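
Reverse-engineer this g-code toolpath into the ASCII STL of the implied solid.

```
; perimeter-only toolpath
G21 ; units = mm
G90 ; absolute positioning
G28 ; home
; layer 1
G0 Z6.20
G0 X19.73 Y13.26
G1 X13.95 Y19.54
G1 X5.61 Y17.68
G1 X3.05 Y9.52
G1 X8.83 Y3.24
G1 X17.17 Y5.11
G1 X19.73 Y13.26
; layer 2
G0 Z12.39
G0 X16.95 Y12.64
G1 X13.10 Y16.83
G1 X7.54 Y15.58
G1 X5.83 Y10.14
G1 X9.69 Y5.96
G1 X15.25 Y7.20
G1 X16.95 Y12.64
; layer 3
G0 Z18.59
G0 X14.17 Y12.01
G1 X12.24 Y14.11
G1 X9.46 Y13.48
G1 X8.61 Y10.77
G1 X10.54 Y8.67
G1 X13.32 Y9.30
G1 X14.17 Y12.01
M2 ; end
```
solid part
  facet normal 0.0000 0.0000 -1.0000
    outer loop
      vertex 3.68 19.77 0.00
      vertex 14.80 22.26 0.00
      vertex 22.51 13.88 0.00
    endloop
  endfacet
  facet normal 0.0000 0.0000 -1.0000
    outer loop
      vertex 0.27 8.90 0.00
      vertex 3.68 19.77 0.00
      vertex 22.51 13.88 0.00
    endloop
  endfacet
  facet normal 0.0000 0.0000 -1.0000
    outer loop
      vertex 7.98 0.52 0.00
      vertex 0.27 8.90 0.00
      vertex 22.51 13.88 0.00
    endloop
  endfacet
  facet normal 0.0000 0.0000 -1.0000
    outer loop
      vertex 19.10 3.01 0.00
      vertex 7.98 0.52 0.00
      vertex 22.51 13.88 0.00
    endloop
  endfacet
  facet normal 0.6837 0.6291 0.3699
    outer loop
      vertex 22.51 13.88 0.00
      vertex 14.80 22.26 0.00
      vertex 11.39 11.39 24.79
    endloop
  endfacet
  facet normal -0.2030 0.9067 0.3697
    outer loop
      vertex 14.80 22.26 0.00
      vertex 3.68 19.77 0.00
      vertex 11.39 11.39 24.79
    endloop
  endfacet
  facet normal -0.8865 0.2781 0.3697
    outer loop
      vertex 3.68 19.77 0.00
      vertex 0.27 8.90 0.00
      vertex 11.39 11.39 24.79
    endloop
  endfacet
  facet normal -0.6837 -0.6291 0.3699
    outer loop
      vertex 0.27 8.90 0.00
      vertex 7.98 0.52 0.00
      vertex 11.39 11.39 24.79
    endloop
  endfacet
  facet normal 0.2030 -0.9067 0.3697
    outer loop
      vertex 7.98 0.52 0.00
      vertex 19.10 3.01 0.00
      vertex 11.39 11.39 24.79
    endloop
  endfacet
  facet normal 0.8865 -0.2781 0.3697
    outer loop
      vertex 19.10 3.01 0.00
      vertex 22.51 13.88 0.00
      vertex 11.39 11.39 24.79
    endloop
  endfacet
endsolid part

The G0 Z moves step by Δz≈6.20 mm. The G1 loops shrink linearly with z, so the solid tapers from its base footprint up to z≈24.8. Closing with a flat bottom cap and the tapered top and triangulating gives 10 facets — a regular 6-sided pyramid, base circumscribed radius ≈ 11.4 mm, apex at z ≈ 24.8 mm.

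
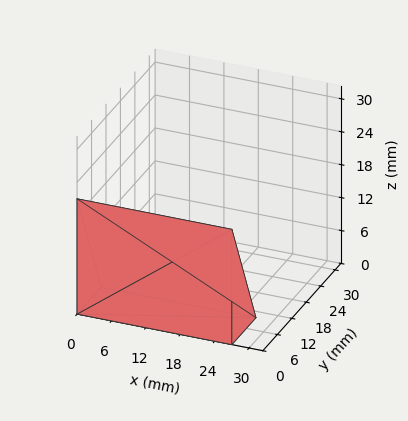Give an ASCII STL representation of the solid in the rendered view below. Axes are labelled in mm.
Reading the render: the shape is a wedge (ramp): 27 × 10 mm base, rising to 21 mm along the y=0 edge and sloping linearly to z=0 at y=10 (dimensions read to the nearest mm from the axis ticks). For the STL, each face is triangulated and given an outward normal.

solid part
  facet normal 0.0000 0.0000 -1.0000
    outer loop
      vertex 27.00 10.00 0.00
      vertex 27.00 0.00 0.00
      vertex 0.00 0.00 0.00
    endloop
  endfacet
  facet normal 0.0000 0.0000 -1.0000
    outer loop
      vertex 0.00 10.00 0.00
      vertex 27.00 10.00 0.00
      vertex 0.00 0.00 0.00
    endloop
  endfacet
  facet normal 0.0000 -1.0000 0.0000
    outer loop
      vertex 0.00 0.00 0.00
      vertex 27.00 0.00 0.00
      vertex 27.00 0.00 21.00
    endloop
  endfacet
  facet normal 0.0000 -1.0000 0.0000
    outer loop
      vertex 0.00 0.00 0.00
      vertex 27.00 0.00 21.00
      vertex 0.00 0.00 21.00
    endloop
  endfacet
  facet normal 0.0000 0.9029 0.4299
    outer loop
      vertex 0.00 0.00 21.00
      vertex 27.00 0.00 21.00
      vertex 27.00 10.00 0.00
    endloop
  endfacet
  facet normal 0.0000 0.9029 0.4299
    outer loop
      vertex 0.00 0.00 21.00
      vertex 27.00 10.00 0.00
      vertex 0.00 10.00 0.00
    endloop
  endfacet
  facet normal -1.0000 0.0000 0.0000
    outer loop
      vertex 0.00 0.00 21.00
      vertex 0.00 10.00 0.00
      vertex 0.00 0.00 0.00
    endloop
  endfacet
  facet normal 1.0000 0.0000 0.0000
    outer loop
      vertex 27.00 0.00 0.00
      vertex 27.00 10.00 0.00
      vertex 27.00 0.00 21.00
    endloop
  endfacet
endsolid part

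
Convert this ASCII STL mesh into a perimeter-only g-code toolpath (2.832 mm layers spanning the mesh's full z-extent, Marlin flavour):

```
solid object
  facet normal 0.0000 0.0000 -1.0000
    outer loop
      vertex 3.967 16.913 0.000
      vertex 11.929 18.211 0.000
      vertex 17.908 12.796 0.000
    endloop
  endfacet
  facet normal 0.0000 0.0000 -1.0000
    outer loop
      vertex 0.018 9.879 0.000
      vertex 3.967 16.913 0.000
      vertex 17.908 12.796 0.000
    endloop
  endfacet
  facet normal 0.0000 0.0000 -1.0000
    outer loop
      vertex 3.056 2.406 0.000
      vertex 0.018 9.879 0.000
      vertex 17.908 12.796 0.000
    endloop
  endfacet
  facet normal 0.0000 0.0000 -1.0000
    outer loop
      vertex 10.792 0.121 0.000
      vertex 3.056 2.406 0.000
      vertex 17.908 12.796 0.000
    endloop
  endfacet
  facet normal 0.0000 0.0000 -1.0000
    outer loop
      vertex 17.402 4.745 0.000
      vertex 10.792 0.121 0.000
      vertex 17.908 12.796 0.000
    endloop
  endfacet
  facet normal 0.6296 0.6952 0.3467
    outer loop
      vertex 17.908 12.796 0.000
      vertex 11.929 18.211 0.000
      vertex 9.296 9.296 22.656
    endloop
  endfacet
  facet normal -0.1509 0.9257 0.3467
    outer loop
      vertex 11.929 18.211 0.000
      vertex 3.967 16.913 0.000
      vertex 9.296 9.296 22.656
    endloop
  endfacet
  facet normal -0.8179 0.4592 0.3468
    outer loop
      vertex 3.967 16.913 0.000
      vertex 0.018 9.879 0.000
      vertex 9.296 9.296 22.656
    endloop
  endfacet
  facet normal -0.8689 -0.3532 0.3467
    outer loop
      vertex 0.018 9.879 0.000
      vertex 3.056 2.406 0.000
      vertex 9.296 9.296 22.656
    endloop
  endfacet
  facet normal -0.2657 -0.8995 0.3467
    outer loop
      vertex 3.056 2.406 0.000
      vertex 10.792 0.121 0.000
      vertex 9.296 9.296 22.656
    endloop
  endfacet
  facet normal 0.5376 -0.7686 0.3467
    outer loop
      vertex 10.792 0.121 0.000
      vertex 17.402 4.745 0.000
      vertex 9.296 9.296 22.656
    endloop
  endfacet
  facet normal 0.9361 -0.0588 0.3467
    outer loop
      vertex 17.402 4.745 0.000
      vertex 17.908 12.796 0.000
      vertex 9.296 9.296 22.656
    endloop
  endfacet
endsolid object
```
; perimeter-only toolpath
G21 ; units = mm
G90 ; absolute positioning
G28 ; home
; layer 1
G0 Z2.832
G0 X16.832 Y12.358
G1 X11.600 Y17.097
G1 X4.633 Y15.961
G1 X1.178 Y9.806
G1 X3.836 Y3.267
G1 X10.605 Y1.268
G1 X16.389 Y5.314
G1 X16.832 Y12.358
; layer 2
G0 Z5.664
G0 X15.755 Y11.921
G1 X11.271 Y15.982
G1 X5.299 Y15.009
G1 X2.337 Y9.733
G1 X4.616 Y4.128
G1 X10.418 Y2.415
G1 X15.376 Y5.883
G1 X15.755 Y11.921
; layer 3
G0 Z8.496
G0 X14.678 Y11.483
G1 X10.942 Y14.868
G1 X5.965 Y14.057
G1 X3.497 Y9.660
G1 X5.396 Y4.990
G1 X10.231 Y3.562
G1 X14.362 Y6.452
G1 X14.678 Y11.483
; layer 4
G0 Z11.328
G0 X13.602 Y11.046
G1 X10.613 Y13.753
G1 X6.631 Y13.104
G1 X4.657 Y9.587
G1 X6.176 Y5.851
G1 X10.044 Y4.708
G1 X13.349 Y7.021
G1 X13.602 Y11.046
; layer 5
G0 Z14.160
G0 X12.526 Y10.608
G1 X10.283 Y12.639
G1 X7.298 Y12.152
G1 X5.817 Y9.515
G1 X6.956 Y6.712
G1 X9.857 Y5.855
G1 X12.336 Y7.589
G1 X12.526 Y10.608
; layer 6
G0 Z16.992
G0 X11.449 Y10.171
G1 X9.954 Y11.525
G1 X7.964 Y11.200
G1 X6.976 Y9.442
G1 X7.736 Y7.573
G1 X9.670 Y7.002
G1 X11.323 Y8.158
G1 X11.449 Y10.171
; layer 7
G0 Z19.824
G0 X10.373 Y9.733
G1 X9.625 Y10.410
G1 X8.630 Y10.248
G1 X8.136 Y9.369
G1 X8.516 Y8.435
G1 X9.483 Y8.149
G1 X10.309 Y8.727
G1 X10.373 Y9.733
M2 ; end

The solid is a regular 7-sided pyramid, base circumscribed radius ≈ 9.3 mm, apex at z ≈ 22.7 mm. Slicing at Δz = 2.832 mm — 8 equal slices spanning the solid's height, so layer i sits at z = i·h/8 — gives 7 non-empty perimeters. Each is a 7-segment closed polygon; G0 lifts to the layer z and rapids to the start vertex, then G1 traces the edges. The cross-section shrinks linearly with z (the slice at the apex is degenerate and omitted).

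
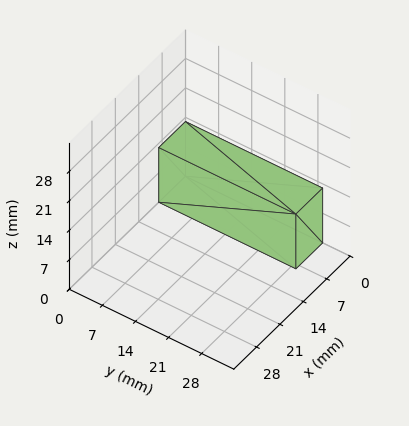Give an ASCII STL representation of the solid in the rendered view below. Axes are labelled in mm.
Reading the render: the shape is a rectangular box, roughly 8 × 29 mm footprint and 13 mm tall (dimensions read to the nearest mm from the axis ticks). For the STL, each face is triangulated and given an outward normal.

solid part
  facet normal 0.0000 0.0000 -1.0000
    outer loop
      vertex 8.00 29.00 0.00
      vertex 8.00 0.00 0.00
      vertex 0.00 0.00 0.00
    endloop
  endfacet
  facet normal 0.0000 0.0000 -1.0000
    outer loop
      vertex 0.00 29.00 0.00
      vertex 8.00 29.00 0.00
      vertex 0.00 0.00 0.00
    endloop
  endfacet
  facet normal 0.0000 0.0000 1.0000
    outer loop
      vertex 0.00 0.00 13.00
      vertex 8.00 0.00 13.00
      vertex 8.00 29.00 13.00
    endloop
  endfacet
  facet normal 0.0000 0.0000 1.0000
    outer loop
      vertex 0.00 0.00 13.00
      vertex 8.00 29.00 13.00
      vertex 0.00 29.00 13.00
    endloop
  endfacet
  facet normal 0.0000 -1.0000 0.0000
    outer loop
      vertex 0.00 0.00 0.00
      vertex 8.00 0.00 0.00
      vertex 8.00 0.00 13.00
    endloop
  endfacet
  facet normal 0.0000 -1.0000 0.0000
    outer loop
      vertex 0.00 0.00 0.00
      vertex 8.00 0.00 13.00
      vertex 0.00 0.00 13.00
    endloop
  endfacet
  facet normal 0.0000 1.0000 0.0000
    outer loop
      vertex 8.00 29.00 13.00
      vertex 8.00 29.00 0.00
      vertex 0.00 29.00 0.00
    endloop
  endfacet
  facet normal 0.0000 1.0000 0.0000
    outer loop
      vertex 0.00 29.00 13.00
      vertex 8.00 29.00 13.00
      vertex 0.00 29.00 0.00
    endloop
  endfacet
  facet normal -1.0000 0.0000 0.0000
    outer loop
      vertex 0.00 29.00 13.00
      vertex 0.00 29.00 0.00
      vertex 0.00 0.00 0.00
    endloop
  endfacet
  facet normal -1.0000 0.0000 0.0000
    outer loop
      vertex 0.00 0.00 13.00
      vertex 0.00 29.00 13.00
      vertex 0.00 0.00 0.00
    endloop
  endfacet
  facet normal 1.0000 0.0000 0.0000
    outer loop
      vertex 8.00 0.00 0.00
      vertex 8.00 29.00 0.00
      vertex 8.00 29.00 13.00
    endloop
  endfacet
  facet normal 1.0000 0.0000 0.0000
    outer loop
      vertex 8.00 0.00 0.00
      vertex 8.00 29.00 13.00
      vertex 8.00 0.00 13.00
    endloop
  endfacet
endsolid part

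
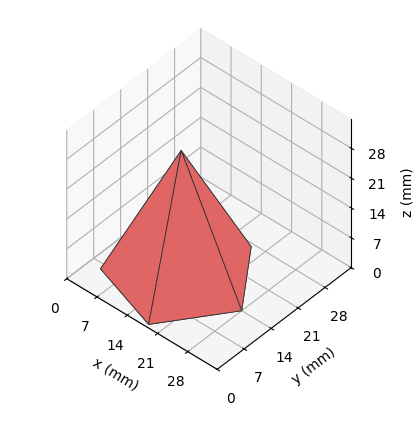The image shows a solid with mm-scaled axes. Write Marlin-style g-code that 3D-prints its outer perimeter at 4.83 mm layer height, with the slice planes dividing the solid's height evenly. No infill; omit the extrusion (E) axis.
Reading the render: the shape is a regular 5-sided pyramid, base circumscribed radius ≈ 14 mm, apex at z ≈ 29 mm (dimensions read to the nearest mm from the axis ticks). For the g-code, the solid's height is divided into equal slices at the stated Δz and each level perimeter traced with G1 moves after a G0 lift.

; perimeter-only toolpath
G21 ; units = mm
G90 ; absolute positioning
G28 ; home
; layer 1
G0 Z4.83
G0 X25.67 Y14.00
G1 X17.61 Y25.09
G1 X4.56 Y20.86
G1 X4.56 Y7.14
G1 X17.61 Y2.91
G1 X25.67 Y14.00
; layer 2
G0 Z9.67
G0 X23.33 Y14.00
G1 X16.89 Y22.87
G1 X6.45 Y19.49
G1 X6.45 Y8.51
G1 X16.89 Y5.13
G1 X23.33 Y14.00
; layer 3
G0 Z14.50
G0 X21.00 Y14.00
G1 X16.16 Y20.66
G1 X8.34 Y18.12
G1 X8.34 Y9.88
G1 X16.16 Y7.34
G1 X21.00 Y14.00
; layer 4
G0 Z19.33
G0 X18.67 Y14.00
G1 X15.44 Y18.44
G1 X10.22 Y16.74
G1 X10.22 Y11.26
G1 X15.44 Y9.56
G1 X18.67 Y14.00
; layer 5
G0 Z24.17
G0 X16.33 Y14.00
G1 X14.72 Y16.22
G1 X12.11 Y15.37
G1 X12.11 Y12.63
G1 X14.72 Y11.78
G1 X16.33 Y14.00
M2 ; end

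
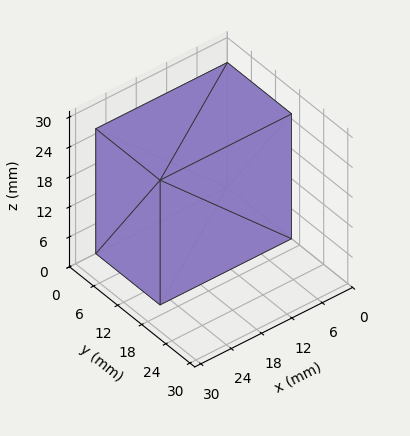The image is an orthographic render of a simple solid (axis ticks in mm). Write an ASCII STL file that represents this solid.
Reading the render: the shape is a rectangular box, roughly 26 × 16 mm footprint and 25 mm tall (dimensions read to the nearest mm from the axis ticks). For the STL, each face is triangulated and given an outward normal.

solid part
  facet normal 0.0000 0.0000 -1.0000
    outer loop
      vertex 26.000 16.000 0.000
      vertex 26.000 0.000 0.000
      vertex 0.000 0.000 0.000
    endloop
  endfacet
  facet normal 0.0000 0.0000 -1.0000
    outer loop
      vertex 0.000 16.000 0.000
      vertex 26.000 16.000 0.000
      vertex 0.000 0.000 0.000
    endloop
  endfacet
  facet normal 0.0000 0.0000 1.0000
    outer loop
      vertex 0.000 0.000 25.000
      vertex 26.000 0.000 25.000
      vertex 26.000 16.000 25.000
    endloop
  endfacet
  facet normal 0.0000 0.0000 1.0000
    outer loop
      vertex 0.000 0.000 25.000
      vertex 26.000 16.000 25.000
      vertex 0.000 16.000 25.000
    endloop
  endfacet
  facet normal 0.0000 -1.0000 0.0000
    outer loop
      vertex 0.000 0.000 0.000
      vertex 26.000 0.000 0.000
      vertex 26.000 0.000 25.000
    endloop
  endfacet
  facet normal 0.0000 -1.0000 0.0000
    outer loop
      vertex 0.000 0.000 0.000
      vertex 26.000 0.000 25.000
      vertex 0.000 0.000 25.000
    endloop
  endfacet
  facet normal 0.0000 1.0000 0.0000
    outer loop
      vertex 26.000 16.000 25.000
      vertex 26.000 16.000 0.000
      vertex 0.000 16.000 0.000
    endloop
  endfacet
  facet normal 0.0000 1.0000 0.0000
    outer loop
      vertex 0.000 16.000 25.000
      vertex 26.000 16.000 25.000
      vertex 0.000 16.000 0.000
    endloop
  endfacet
  facet normal -1.0000 0.0000 0.0000
    outer loop
      vertex 0.000 16.000 25.000
      vertex 0.000 16.000 0.000
      vertex 0.000 0.000 0.000
    endloop
  endfacet
  facet normal -1.0000 0.0000 0.0000
    outer loop
      vertex 0.000 0.000 25.000
      vertex 0.000 16.000 25.000
      vertex 0.000 0.000 0.000
    endloop
  endfacet
  facet normal 1.0000 0.0000 0.0000
    outer loop
      vertex 26.000 0.000 0.000
      vertex 26.000 16.000 0.000
      vertex 26.000 16.000 25.000
    endloop
  endfacet
  facet normal 1.0000 0.0000 0.0000
    outer loop
      vertex 26.000 0.000 0.000
      vertex 26.000 16.000 25.000
      vertex 26.000 0.000 25.000
    endloop
  endfacet
endsolid part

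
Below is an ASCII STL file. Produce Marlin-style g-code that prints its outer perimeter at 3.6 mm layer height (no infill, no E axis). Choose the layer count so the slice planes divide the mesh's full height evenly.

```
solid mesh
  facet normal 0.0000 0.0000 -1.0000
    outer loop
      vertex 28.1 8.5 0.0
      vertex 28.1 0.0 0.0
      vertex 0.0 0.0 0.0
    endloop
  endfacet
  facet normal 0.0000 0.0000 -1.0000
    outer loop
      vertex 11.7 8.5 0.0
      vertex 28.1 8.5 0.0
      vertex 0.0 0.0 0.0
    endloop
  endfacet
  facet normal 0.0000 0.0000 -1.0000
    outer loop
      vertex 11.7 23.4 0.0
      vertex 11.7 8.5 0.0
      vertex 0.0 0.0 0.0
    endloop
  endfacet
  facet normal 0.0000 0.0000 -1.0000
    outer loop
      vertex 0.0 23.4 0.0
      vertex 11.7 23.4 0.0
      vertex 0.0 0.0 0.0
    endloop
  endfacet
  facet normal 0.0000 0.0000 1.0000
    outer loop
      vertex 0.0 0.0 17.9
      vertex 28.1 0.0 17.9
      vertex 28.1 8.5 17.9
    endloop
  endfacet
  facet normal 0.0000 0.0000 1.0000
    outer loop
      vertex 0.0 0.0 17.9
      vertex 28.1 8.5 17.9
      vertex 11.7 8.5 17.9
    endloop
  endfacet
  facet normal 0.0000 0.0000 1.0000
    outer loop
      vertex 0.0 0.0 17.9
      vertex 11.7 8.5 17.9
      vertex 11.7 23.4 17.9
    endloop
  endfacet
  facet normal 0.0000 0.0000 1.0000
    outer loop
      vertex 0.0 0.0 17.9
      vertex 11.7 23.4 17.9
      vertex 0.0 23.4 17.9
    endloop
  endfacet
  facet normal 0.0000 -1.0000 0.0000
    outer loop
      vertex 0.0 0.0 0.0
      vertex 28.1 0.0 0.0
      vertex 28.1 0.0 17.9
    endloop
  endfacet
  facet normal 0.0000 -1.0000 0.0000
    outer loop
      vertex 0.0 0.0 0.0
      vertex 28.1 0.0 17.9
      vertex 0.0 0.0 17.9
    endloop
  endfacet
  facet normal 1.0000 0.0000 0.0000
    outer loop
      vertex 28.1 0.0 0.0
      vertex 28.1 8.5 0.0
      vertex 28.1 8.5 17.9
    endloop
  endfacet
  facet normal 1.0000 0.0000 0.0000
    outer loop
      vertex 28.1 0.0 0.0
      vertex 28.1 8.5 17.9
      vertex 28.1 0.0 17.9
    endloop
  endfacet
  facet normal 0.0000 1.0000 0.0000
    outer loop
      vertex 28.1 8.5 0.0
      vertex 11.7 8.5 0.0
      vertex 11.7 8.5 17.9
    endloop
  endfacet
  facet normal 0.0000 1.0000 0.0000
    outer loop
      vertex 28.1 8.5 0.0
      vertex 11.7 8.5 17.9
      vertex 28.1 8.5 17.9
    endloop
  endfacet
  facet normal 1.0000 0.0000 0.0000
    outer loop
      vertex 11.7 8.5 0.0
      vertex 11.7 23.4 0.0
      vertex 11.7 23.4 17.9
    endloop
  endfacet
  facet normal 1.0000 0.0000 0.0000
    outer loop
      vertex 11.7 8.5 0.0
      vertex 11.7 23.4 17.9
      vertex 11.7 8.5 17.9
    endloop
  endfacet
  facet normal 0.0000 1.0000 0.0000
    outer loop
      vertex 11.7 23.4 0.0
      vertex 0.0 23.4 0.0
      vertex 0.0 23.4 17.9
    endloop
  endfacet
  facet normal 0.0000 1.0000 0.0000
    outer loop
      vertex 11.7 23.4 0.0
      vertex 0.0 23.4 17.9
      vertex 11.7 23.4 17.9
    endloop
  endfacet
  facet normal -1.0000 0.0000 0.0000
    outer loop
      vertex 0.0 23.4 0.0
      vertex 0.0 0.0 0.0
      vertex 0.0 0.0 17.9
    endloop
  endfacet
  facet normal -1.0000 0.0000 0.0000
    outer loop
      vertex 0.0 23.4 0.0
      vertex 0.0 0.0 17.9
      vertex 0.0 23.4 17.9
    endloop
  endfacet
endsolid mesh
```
; perimeter-only toolpath
G21 ; units = mm
G90 ; absolute positioning
G28 ; home
; layer 1
G0 Z3.6
G0 X0.0 Y0.0
G1 X28.1 Y0.0
G1 X28.1 Y8.5
G1 X11.7 Y8.5
G1 X11.7 Y23.4
G1 X0.0 Y23.4
G1 X0.0 Y0.0
; layer 2
G0 Z7.2
G0 X0.0 Y0.0
G1 X28.1 Y0.0
G1 X28.1 Y8.5
G1 X11.7 Y8.5
G1 X11.7 Y23.4
G1 X0.0 Y23.4
G1 X0.0 Y0.0
; layer 3
G0 Z10.7
G0 X0.0 Y0.0
G1 X28.1 Y0.0
G1 X28.1 Y8.5
G1 X11.7 Y8.5
G1 X11.7 Y23.4
G1 X0.0 Y23.4
G1 X0.0 Y0.0
; layer 4
G0 Z14.3
G0 X0.0 Y0.0
G1 X28.1 Y0.0
G1 X28.1 Y8.5
G1 X11.7 Y8.5
G1 X11.7 Y23.4
G1 X0.0 Y23.4
G1 X0.0 Y0.0
; layer 5
G0 Z17.9
G0 X0.0 Y0.0
G1 X28.1 Y0.0
G1 X28.1 Y8.5
G1 X11.7 Y8.5
G1 X11.7 Y23.4
G1 X0.0 Y23.4
G1 X0.0 Y0.0
M2 ; end

The solid is an L-shaped prism: outer 28.1 × 23.4 mm, arm thicknesses ≈ 8.5 mm (horizontal) and 11.7 mm (vertical), extruded 17.9 mm in z. Slicing at Δz = 3.6 mm — 5 equal slices spanning the solid's height, so layer i sits at z = i·h/5 — gives 5 non-empty perimeters. Each is a 6-segment closed polygon; G0 lifts to the layer z and rapids to the start vertex, then G1 traces the edges.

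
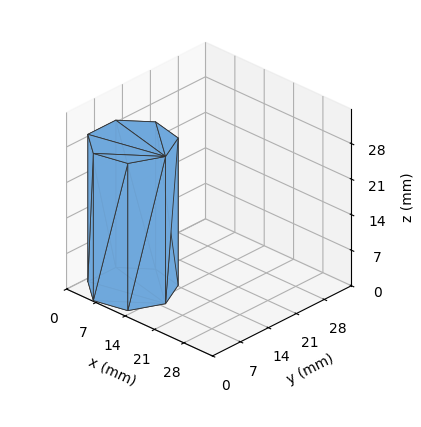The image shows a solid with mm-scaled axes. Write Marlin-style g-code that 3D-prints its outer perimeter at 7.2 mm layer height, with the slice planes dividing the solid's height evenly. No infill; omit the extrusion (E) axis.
Reading the render: the shape is a regular 7-sided prism (a cylinder approximated with 7 flat sides), circumscribed radius ≈ 8 mm, height ≈ 29 mm (dimensions read to the nearest mm from the axis ticks). For the g-code, the solid's height is divided into equal slices at the stated Δz and each level perimeter traced with G1 moves after a G0 lift.

; perimeter-only toolpath
G21 ; units = mm
G90 ; absolute positioning
G28 ; home
; layer 1
G0 Z7.2
G0 X16.0 Y8.0
G1 X13.0 Y14.3
G1 X6.2 Y15.8
G1 X0.8 Y11.5
G1 X0.8 Y4.5
G1 X6.2 Y0.2
G1 X13.0 Y1.7
G1 X16.0 Y8.0
; layer 2
G0 Z14.5
G0 X16.0 Y8.0
G1 X13.0 Y14.3
G1 X6.2 Y15.8
G1 X0.8 Y11.5
G1 X0.8 Y4.5
G1 X6.2 Y0.2
G1 X13.0 Y1.7
G1 X16.0 Y8.0
; layer 3
G0 Z21.8
G0 X16.0 Y8.0
G1 X13.0 Y14.3
G1 X6.2 Y15.8
G1 X0.8 Y11.5
G1 X0.8 Y4.5
G1 X6.2 Y0.2
G1 X13.0 Y1.7
G1 X16.0 Y8.0
; layer 4
G0 Z29.0
G0 X16.0 Y8.0
G1 X13.0 Y14.3
G1 X6.2 Y15.8
G1 X0.8 Y11.5
G1 X0.8 Y4.5
G1 X6.2 Y0.2
G1 X13.0 Y1.7
G1 X16.0 Y8.0
M2 ; end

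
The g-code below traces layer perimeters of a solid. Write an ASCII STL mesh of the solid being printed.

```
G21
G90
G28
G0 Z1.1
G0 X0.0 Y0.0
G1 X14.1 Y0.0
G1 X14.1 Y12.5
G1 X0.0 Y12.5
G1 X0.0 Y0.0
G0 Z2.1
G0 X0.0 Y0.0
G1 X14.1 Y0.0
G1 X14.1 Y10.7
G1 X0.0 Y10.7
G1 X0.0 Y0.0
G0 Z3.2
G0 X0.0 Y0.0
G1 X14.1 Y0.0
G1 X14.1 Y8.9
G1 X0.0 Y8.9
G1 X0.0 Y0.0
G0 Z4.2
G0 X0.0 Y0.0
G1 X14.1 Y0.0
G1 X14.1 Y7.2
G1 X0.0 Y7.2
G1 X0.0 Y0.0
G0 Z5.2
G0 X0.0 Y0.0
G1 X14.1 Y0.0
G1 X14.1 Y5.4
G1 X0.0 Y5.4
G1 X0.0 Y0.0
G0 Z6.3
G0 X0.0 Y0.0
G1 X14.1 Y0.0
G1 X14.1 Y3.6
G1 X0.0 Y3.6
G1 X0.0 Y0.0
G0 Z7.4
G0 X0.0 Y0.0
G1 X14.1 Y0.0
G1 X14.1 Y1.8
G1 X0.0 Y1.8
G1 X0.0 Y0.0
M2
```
solid part
  facet normal 0.0000 0.0000 -1.0000
    outer loop
      vertex 14.1 14.3 0.0
      vertex 14.1 0.0 0.0
      vertex 0.0 0.0 0.0
    endloop
  endfacet
  facet normal 0.0000 0.0000 -1.0000
    outer loop
      vertex 0.0 14.3 0.0
      vertex 14.1 14.3 0.0
      vertex 0.0 0.0 0.0
    endloop
  endfacet
  facet normal 0.0000 -1.0000 0.0000
    outer loop
      vertex 0.0 0.0 0.0
      vertex 14.1 0.0 0.0
      vertex 14.1 0.0 8.4
    endloop
  endfacet
  facet normal 0.0000 -1.0000 0.0000
    outer loop
      vertex 0.0 0.0 0.0
      vertex 14.1 0.0 8.4
      vertex 0.0 0.0 8.4
    endloop
  endfacet
  facet normal 0.0000 0.5065 0.8622
    outer loop
      vertex 0.0 0.0 8.4
      vertex 14.1 0.0 8.4
      vertex 14.1 14.3 0.0
    endloop
  endfacet
  facet normal 0.0000 0.5065 0.8622
    outer loop
      vertex 0.0 0.0 8.4
      vertex 14.1 14.3 0.0
      vertex 0.0 14.3 0.0
    endloop
  endfacet
  facet normal -1.0000 0.0000 0.0000
    outer loop
      vertex 0.0 0.0 8.4
      vertex 0.0 14.3 0.0
      vertex 0.0 0.0 0.0
    endloop
  endfacet
  facet normal 1.0000 0.0000 0.0000
    outer loop
      vertex 14.1 0.0 0.0
      vertex 14.1 14.3 0.0
      vertex 14.1 0.0 8.4
    endloop
  endfacet
endsolid part

The G0 Z moves step by Δz≈1.1 mm. The G1 loops shrink linearly with z, so the solid tapers from its base footprint up to z≈8.4. Closing with a flat bottom cap and the tapered top and triangulating gives 8 facets — a wedge (ramp): 14.1 × 14.3 mm base, rising to 8.4 mm along the y=0 edge and sloping linearly to z=0 at y=14.3.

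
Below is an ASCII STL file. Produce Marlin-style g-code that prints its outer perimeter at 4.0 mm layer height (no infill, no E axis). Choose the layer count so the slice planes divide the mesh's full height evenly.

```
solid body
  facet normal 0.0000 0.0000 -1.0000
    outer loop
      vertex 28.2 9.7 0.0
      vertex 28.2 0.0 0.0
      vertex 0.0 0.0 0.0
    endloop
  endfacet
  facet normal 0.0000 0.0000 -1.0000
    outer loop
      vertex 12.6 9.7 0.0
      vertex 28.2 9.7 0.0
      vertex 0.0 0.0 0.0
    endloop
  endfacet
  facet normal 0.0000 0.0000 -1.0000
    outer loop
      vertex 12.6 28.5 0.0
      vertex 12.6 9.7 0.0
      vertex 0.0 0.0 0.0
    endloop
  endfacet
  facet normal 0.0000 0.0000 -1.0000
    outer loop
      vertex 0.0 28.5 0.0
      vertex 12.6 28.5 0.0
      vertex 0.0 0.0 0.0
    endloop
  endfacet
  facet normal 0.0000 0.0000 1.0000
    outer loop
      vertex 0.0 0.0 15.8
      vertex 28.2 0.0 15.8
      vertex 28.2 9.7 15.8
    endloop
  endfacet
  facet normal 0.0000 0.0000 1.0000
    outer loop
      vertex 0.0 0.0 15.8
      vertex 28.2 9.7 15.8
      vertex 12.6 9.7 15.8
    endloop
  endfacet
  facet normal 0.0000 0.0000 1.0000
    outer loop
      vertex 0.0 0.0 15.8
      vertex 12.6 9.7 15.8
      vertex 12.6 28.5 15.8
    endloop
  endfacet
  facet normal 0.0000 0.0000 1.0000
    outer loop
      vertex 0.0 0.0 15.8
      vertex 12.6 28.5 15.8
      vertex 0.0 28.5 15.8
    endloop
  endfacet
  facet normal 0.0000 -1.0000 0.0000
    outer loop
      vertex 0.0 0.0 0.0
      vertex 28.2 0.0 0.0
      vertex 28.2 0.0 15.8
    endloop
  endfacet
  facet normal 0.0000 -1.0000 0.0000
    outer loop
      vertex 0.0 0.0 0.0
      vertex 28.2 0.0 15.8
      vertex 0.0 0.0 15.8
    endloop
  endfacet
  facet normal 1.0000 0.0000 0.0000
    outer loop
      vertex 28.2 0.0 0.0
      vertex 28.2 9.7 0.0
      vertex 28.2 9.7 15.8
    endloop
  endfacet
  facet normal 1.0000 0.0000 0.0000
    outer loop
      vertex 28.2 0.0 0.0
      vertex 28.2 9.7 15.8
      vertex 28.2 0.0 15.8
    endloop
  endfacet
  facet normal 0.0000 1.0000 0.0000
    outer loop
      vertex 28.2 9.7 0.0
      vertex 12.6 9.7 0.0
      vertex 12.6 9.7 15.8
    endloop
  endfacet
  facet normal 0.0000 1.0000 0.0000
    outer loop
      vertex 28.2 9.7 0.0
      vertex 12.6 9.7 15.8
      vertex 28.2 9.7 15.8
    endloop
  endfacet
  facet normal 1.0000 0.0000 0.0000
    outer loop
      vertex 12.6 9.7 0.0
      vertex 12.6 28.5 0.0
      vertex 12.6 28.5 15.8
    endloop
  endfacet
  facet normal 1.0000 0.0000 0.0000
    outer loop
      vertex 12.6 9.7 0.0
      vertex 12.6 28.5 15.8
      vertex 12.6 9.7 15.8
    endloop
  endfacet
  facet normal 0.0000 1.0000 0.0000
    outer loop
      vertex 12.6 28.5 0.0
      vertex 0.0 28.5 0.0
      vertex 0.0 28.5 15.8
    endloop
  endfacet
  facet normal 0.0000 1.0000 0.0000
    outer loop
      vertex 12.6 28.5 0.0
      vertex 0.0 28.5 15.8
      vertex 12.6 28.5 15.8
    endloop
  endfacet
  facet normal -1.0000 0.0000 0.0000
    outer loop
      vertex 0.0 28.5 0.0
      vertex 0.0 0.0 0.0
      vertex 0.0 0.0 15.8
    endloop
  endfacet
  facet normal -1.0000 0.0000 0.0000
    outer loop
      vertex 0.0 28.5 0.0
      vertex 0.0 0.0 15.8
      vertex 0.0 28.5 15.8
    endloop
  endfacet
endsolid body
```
; perimeter-only toolpath
G21 ; units = mm
G90 ; absolute positioning
G28 ; home
; layer 1
G0 Z4.0
G0 X0.0 Y0.0
G1 X28.2 Y0.0
G1 X28.2 Y9.7
G1 X12.6 Y9.7
G1 X12.6 Y28.5
G1 X0.0 Y28.5
G1 X0.0 Y0.0
; layer 2
G0 Z7.9
G0 X0.0 Y0.0
G1 X28.2 Y0.0
G1 X28.2 Y9.7
G1 X12.6 Y9.7
G1 X12.6 Y28.5
G1 X0.0 Y28.5
G1 X0.0 Y0.0
; layer 3
G0 Z11.9
G0 X0.0 Y0.0
G1 X28.2 Y0.0
G1 X28.2 Y9.7
G1 X12.6 Y9.7
G1 X12.6 Y28.5
G1 X0.0 Y28.5
G1 X0.0 Y0.0
; layer 4
G0 Z15.8
G0 X0.0 Y0.0
G1 X28.2 Y0.0
G1 X28.2 Y9.7
G1 X12.6 Y9.7
G1 X12.6 Y28.5
G1 X0.0 Y28.5
G1 X0.0 Y0.0
M2 ; end

The solid is an L-shaped prism: outer 28.2 × 28.5 mm, arm thicknesses ≈ 9.7 mm (horizontal) and 12.6 mm (vertical), extruded 15.8 mm in z. Slicing at Δz = 4.0 mm — 4 equal slices spanning the solid's height, so layer i sits at z = i·h/4 — gives 4 non-empty perimeters. Each is a 6-segment closed polygon; G0 lifts to the layer z and rapids to the start vertex, then G1 traces the edges.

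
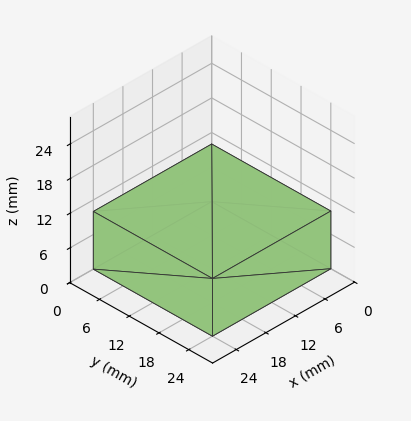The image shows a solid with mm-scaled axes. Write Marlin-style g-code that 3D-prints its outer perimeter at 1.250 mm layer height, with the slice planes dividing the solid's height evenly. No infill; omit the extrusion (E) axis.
Reading the render: the shape is a rectangular box, roughly 24 × 24 mm footprint and 10 mm tall (dimensions read to the nearest mm from the axis ticks). For the g-code, the solid's height is divided into equal slices at the stated Δz and each level perimeter traced with G1 moves after a G0 lift.

; perimeter-only toolpath
G21 ; units = mm
G90 ; absolute positioning
G28 ; home
; layer 1
G0 Z1.250
G0 X0.000 Y0.000
G1 X24.000 Y0.000
G1 X24.000 Y24.000
G1 X0.000 Y24.000
G1 X0.000 Y0.000
; layer 2
G0 Z2.500
G0 X0.000 Y0.000
G1 X24.000 Y0.000
G1 X24.000 Y24.000
G1 X0.000 Y24.000
G1 X0.000 Y0.000
; layer 3
G0 Z3.750
G0 X0.000 Y0.000
G1 X24.000 Y0.000
G1 X24.000 Y24.000
G1 X0.000 Y24.000
G1 X0.000 Y0.000
; layer 4
G0 Z5.000
G0 X0.000 Y0.000
G1 X24.000 Y0.000
G1 X24.000 Y24.000
G1 X0.000 Y24.000
G1 X0.000 Y0.000
; layer 5
G0 Z6.250
G0 X0.000 Y0.000
G1 X24.000 Y0.000
G1 X24.000 Y24.000
G1 X0.000 Y24.000
G1 X0.000 Y0.000
; layer 6
G0 Z7.500
G0 X0.000 Y0.000
G1 X24.000 Y0.000
G1 X24.000 Y24.000
G1 X0.000 Y24.000
G1 X0.000 Y0.000
; layer 7
G0 Z8.750
G0 X0.000 Y0.000
G1 X24.000 Y0.000
G1 X24.000 Y24.000
G1 X0.000 Y24.000
G1 X0.000 Y0.000
; layer 8
G0 Z10.000
G0 X0.000 Y0.000
G1 X24.000 Y0.000
G1 X24.000 Y24.000
G1 X0.000 Y24.000
G1 X0.000 Y0.000
M2 ; end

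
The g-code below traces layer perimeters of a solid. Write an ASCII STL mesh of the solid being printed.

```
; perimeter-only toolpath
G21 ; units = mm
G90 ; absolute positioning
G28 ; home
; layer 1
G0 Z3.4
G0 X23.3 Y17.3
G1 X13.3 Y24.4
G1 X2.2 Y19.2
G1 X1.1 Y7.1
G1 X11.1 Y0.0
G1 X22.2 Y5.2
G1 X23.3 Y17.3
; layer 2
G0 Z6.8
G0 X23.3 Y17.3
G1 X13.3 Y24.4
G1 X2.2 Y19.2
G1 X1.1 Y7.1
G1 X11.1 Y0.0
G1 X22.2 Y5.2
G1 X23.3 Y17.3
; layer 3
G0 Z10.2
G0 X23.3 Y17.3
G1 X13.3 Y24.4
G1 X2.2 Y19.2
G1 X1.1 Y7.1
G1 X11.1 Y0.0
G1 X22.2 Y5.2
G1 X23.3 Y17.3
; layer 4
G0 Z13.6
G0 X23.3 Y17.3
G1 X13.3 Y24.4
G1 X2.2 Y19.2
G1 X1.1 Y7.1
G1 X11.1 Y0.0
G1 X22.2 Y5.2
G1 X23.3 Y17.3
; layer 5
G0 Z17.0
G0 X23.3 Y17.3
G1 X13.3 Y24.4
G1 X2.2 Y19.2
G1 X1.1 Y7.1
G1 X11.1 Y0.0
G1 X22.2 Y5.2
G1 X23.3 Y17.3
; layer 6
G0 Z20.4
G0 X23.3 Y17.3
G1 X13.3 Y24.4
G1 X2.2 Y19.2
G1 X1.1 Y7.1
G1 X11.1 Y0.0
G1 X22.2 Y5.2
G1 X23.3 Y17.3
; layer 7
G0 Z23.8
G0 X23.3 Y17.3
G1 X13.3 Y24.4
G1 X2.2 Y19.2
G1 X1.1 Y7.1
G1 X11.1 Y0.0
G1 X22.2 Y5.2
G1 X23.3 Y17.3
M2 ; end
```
solid part
  facet normal 0.0000 0.0000 -1.0000
    outer loop
      vertex 2.2 19.2 0.0
      vertex 13.3 24.4 0.0
      vertex 23.3 17.3 0.0
    endloop
  endfacet
  facet normal 0.0000 0.0000 -1.0000
    outer loop
      vertex 1.1 7.1 0.0
      vertex 2.2 19.2 0.0
      vertex 23.3 17.3 0.0
    endloop
  endfacet
  facet normal 0.0000 0.0000 -1.0000
    outer loop
      vertex 11.1 0.0 0.0
      vertex 1.1 7.1 0.0
      vertex 23.3 17.3 0.0
    endloop
  endfacet
  facet normal 0.0000 0.0000 -1.0000
    outer loop
      vertex 22.2 5.2 0.0
      vertex 11.1 0.0 0.0
      vertex 23.3 17.3 0.0
    endloop
  endfacet
  facet normal 0.0000 0.0000 1.0000
    outer loop
      vertex 23.3 17.3 23.8
      vertex 13.3 24.4 23.8
      vertex 2.2 19.2 23.8
    endloop
  endfacet
  facet normal 0.0000 0.0000 1.0000
    outer loop
      vertex 23.3 17.3 23.8
      vertex 2.2 19.2 23.8
      vertex 1.1 7.1 23.8
    endloop
  endfacet
  facet normal 0.0000 0.0000 1.0000
    outer loop
      vertex 23.3 17.3 23.8
      vertex 1.1 7.1 23.8
      vertex 11.1 0.0 23.8
    endloop
  endfacet
  facet normal 0.0000 0.0000 1.0000
    outer loop
      vertex 23.3 17.3 23.8
      vertex 11.1 0.0 23.8
      vertex 22.2 5.2 23.8
    endloop
  endfacet
  facet normal 0.5789 0.8154 0.0000
    outer loop
      vertex 23.3 17.3 0.0
      vertex 13.3 24.4 0.0
      vertex 13.3 24.4 23.8
    endloop
  endfacet
  facet normal 0.5789 0.8154 0.0000
    outer loop
      vertex 23.3 17.3 0.0
      vertex 13.3 24.4 23.8
      vertex 23.3 17.3 23.8
    endloop
  endfacet
  facet normal -0.4242 0.9056 0.0000
    outer loop
      vertex 13.3 24.4 0.0
      vertex 2.2 19.2 0.0
      vertex 2.2 19.2 23.8
    endloop
  endfacet
  facet normal -0.4242 0.9056 0.0000
    outer loop
      vertex 13.3 24.4 0.0
      vertex 2.2 19.2 23.8
      vertex 13.3 24.4 23.8
    endloop
  endfacet
  facet normal -0.9959 0.0905 0.0000
    outer loop
      vertex 2.2 19.2 0.0
      vertex 1.1 7.1 0.0
      vertex 1.1 7.1 23.8
    endloop
  endfacet
  facet normal -0.9959 0.0905 0.0000
    outer loop
      vertex 2.2 19.2 0.0
      vertex 1.1 7.1 23.8
      vertex 2.2 19.2 23.8
    endloop
  endfacet
  facet normal -0.5789 -0.8154 0.0000
    outer loop
      vertex 1.1 7.1 0.0
      vertex 11.1 0.0 0.0
      vertex 11.1 0.0 23.8
    endloop
  endfacet
  facet normal -0.5789 -0.8154 0.0000
    outer loop
      vertex 1.1 7.1 0.0
      vertex 11.1 0.0 23.8
      vertex 1.1 7.1 23.8
    endloop
  endfacet
  facet normal 0.4242 -0.9056 0.0000
    outer loop
      vertex 11.1 0.0 0.0
      vertex 22.2 5.2 0.0
      vertex 22.2 5.2 23.8
    endloop
  endfacet
  facet normal 0.4242 -0.9056 0.0000
    outer loop
      vertex 11.1 0.0 0.0
      vertex 22.2 5.2 23.8
      vertex 11.1 0.0 23.8
    endloop
  endfacet
  facet normal 0.9959 -0.0905 0.0000
    outer loop
      vertex 22.2 5.2 0.0
      vertex 23.3 17.3 0.0
      vertex 23.3 17.3 23.8
    endloop
  endfacet
  facet normal 0.9959 -0.0905 0.0000
    outer loop
      vertex 22.2 5.2 0.0
      vertex 23.3 17.3 23.8
      vertex 22.2 5.2 23.8
    endloop
  endfacet
endsolid part

The G0 Z moves step by Δz≈3.4 mm. Every layer's G1 loop is the same polygon, so the solid is a straight extrusion of it from z=0 to z≈23.8. Closing with flat bottom and top caps and triangulating gives 20 facets — a regular 6-sided prism (a cylinder approximated with 6 flat sides), circumscribed radius ≈ 12.2 mm, height ≈ 23.8 mm.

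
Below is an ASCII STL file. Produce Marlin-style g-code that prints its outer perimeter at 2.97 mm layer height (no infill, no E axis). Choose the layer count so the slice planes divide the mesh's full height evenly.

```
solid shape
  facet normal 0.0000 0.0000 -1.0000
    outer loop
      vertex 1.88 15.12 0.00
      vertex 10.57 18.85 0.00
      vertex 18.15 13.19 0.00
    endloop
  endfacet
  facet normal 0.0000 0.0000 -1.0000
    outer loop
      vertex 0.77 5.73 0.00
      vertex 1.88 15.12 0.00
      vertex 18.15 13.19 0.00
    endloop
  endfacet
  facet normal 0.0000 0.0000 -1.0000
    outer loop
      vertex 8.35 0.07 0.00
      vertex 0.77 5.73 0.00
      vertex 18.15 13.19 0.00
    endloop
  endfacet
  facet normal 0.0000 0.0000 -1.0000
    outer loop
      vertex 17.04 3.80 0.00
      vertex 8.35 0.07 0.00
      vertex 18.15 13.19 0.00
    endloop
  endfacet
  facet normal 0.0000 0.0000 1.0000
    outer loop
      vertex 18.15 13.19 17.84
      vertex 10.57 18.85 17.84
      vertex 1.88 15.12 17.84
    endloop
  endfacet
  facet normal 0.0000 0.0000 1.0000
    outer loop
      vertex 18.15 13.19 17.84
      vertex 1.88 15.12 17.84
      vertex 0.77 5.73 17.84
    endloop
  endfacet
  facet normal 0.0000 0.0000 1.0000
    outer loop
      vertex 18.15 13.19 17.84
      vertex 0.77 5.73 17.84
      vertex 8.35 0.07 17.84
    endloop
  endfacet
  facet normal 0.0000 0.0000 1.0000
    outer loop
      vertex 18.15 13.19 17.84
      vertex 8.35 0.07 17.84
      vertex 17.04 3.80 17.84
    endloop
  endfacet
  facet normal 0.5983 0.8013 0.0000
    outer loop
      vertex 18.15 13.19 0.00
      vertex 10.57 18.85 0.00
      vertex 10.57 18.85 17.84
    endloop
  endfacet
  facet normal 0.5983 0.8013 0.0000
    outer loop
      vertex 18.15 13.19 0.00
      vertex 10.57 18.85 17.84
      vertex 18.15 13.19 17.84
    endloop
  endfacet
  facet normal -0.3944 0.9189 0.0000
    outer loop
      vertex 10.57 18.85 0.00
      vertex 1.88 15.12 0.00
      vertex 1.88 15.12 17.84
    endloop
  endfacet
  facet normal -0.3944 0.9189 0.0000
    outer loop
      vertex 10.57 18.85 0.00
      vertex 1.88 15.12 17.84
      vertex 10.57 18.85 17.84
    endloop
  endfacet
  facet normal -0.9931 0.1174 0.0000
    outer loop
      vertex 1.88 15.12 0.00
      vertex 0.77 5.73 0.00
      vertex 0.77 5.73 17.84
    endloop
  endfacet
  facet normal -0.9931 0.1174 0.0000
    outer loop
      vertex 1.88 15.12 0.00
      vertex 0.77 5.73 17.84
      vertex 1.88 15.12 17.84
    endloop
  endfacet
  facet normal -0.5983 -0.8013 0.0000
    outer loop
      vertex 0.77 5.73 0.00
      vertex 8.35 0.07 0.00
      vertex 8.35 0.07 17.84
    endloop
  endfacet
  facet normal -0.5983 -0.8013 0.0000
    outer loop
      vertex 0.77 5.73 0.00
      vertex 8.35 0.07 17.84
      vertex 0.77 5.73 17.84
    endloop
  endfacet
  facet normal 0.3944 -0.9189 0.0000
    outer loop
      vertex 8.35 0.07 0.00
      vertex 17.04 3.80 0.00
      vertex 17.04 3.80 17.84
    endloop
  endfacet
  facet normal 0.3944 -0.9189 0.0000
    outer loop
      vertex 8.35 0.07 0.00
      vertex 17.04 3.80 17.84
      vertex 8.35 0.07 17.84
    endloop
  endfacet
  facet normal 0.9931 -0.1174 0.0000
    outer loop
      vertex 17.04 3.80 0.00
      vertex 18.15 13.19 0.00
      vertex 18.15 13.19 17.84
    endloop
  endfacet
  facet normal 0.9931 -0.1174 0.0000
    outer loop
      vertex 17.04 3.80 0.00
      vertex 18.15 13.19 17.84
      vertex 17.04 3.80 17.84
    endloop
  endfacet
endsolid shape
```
; perimeter-only toolpath
G21 ; units = mm
G90 ; absolute positioning
G28 ; home
; layer 1
G0 Z2.97
G0 X18.15 Y13.19
G1 X10.57 Y18.85
G1 X1.88 Y15.12
G1 X0.77 Y5.73
G1 X8.35 Y0.07
G1 X17.04 Y3.80
G1 X18.15 Y13.19
; layer 2
G0 Z5.95
G0 X18.15 Y13.19
G1 X10.57 Y18.85
G1 X1.88 Y15.12
G1 X0.77 Y5.73
G1 X8.35 Y0.07
G1 X17.04 Y3.80
G1 X18.15 Y13.19
; layer 3
G0 Z8.92
G0 X18.15 Y13.19
G1 X10.57 Y18.85
G1 X1.88 Y15.12
G1 X0.77 Y5.73
G1 X8.35 Y0.07
G1 X17.04 Y3.80
G1 X18.15 Y13.19
; layer 4
G0 Z11.89
G0 X18.15 Y13.19
G1 X10.57 Y18.85
G1 X1.88 Y15.12
G1 X0.77 Y5.73
G1 X8.35 Y0.07
G1 X17.04 Y3.80
G1 X18.15 Y13.19
; layer 5
G0 Z14.87
G0 X18.15 Y13.19
G1 X10.57 Y18.85
G1 X1.88 Y15.12
G1 X0.77 Y5.73
G1 X8.35 Y0.07
G1 X17.04 Y3.80
G1 X18.15 Y13.19
; layer 6
G0 Z17.84
G0 X18.15 Y13.19
G1 X10.57 Y18.85
G1 X1.88 Y15.12
G1 X0.77 Y5.73
G1 X8.35 Y0.07
G1 X17.04 Y3.80
G1 X18.15 Y13.19
M2 ; end

The solid is a regular 6-sided prism (a cylinder approximated with 6 flat sides), circumscribed radius ≈ 9.46 mm, height ≈ 17.8 mm. Slicing at Δz = 2.97 mm — 6 equal slices spanning the solid's height, so layer i sits at z = i·h/6 — gives 6 non-empty perimeters. Each is a 6-segment closed polygon; G0 lifts to the layer z and rapids to the start vertex, then G1 traces the edges.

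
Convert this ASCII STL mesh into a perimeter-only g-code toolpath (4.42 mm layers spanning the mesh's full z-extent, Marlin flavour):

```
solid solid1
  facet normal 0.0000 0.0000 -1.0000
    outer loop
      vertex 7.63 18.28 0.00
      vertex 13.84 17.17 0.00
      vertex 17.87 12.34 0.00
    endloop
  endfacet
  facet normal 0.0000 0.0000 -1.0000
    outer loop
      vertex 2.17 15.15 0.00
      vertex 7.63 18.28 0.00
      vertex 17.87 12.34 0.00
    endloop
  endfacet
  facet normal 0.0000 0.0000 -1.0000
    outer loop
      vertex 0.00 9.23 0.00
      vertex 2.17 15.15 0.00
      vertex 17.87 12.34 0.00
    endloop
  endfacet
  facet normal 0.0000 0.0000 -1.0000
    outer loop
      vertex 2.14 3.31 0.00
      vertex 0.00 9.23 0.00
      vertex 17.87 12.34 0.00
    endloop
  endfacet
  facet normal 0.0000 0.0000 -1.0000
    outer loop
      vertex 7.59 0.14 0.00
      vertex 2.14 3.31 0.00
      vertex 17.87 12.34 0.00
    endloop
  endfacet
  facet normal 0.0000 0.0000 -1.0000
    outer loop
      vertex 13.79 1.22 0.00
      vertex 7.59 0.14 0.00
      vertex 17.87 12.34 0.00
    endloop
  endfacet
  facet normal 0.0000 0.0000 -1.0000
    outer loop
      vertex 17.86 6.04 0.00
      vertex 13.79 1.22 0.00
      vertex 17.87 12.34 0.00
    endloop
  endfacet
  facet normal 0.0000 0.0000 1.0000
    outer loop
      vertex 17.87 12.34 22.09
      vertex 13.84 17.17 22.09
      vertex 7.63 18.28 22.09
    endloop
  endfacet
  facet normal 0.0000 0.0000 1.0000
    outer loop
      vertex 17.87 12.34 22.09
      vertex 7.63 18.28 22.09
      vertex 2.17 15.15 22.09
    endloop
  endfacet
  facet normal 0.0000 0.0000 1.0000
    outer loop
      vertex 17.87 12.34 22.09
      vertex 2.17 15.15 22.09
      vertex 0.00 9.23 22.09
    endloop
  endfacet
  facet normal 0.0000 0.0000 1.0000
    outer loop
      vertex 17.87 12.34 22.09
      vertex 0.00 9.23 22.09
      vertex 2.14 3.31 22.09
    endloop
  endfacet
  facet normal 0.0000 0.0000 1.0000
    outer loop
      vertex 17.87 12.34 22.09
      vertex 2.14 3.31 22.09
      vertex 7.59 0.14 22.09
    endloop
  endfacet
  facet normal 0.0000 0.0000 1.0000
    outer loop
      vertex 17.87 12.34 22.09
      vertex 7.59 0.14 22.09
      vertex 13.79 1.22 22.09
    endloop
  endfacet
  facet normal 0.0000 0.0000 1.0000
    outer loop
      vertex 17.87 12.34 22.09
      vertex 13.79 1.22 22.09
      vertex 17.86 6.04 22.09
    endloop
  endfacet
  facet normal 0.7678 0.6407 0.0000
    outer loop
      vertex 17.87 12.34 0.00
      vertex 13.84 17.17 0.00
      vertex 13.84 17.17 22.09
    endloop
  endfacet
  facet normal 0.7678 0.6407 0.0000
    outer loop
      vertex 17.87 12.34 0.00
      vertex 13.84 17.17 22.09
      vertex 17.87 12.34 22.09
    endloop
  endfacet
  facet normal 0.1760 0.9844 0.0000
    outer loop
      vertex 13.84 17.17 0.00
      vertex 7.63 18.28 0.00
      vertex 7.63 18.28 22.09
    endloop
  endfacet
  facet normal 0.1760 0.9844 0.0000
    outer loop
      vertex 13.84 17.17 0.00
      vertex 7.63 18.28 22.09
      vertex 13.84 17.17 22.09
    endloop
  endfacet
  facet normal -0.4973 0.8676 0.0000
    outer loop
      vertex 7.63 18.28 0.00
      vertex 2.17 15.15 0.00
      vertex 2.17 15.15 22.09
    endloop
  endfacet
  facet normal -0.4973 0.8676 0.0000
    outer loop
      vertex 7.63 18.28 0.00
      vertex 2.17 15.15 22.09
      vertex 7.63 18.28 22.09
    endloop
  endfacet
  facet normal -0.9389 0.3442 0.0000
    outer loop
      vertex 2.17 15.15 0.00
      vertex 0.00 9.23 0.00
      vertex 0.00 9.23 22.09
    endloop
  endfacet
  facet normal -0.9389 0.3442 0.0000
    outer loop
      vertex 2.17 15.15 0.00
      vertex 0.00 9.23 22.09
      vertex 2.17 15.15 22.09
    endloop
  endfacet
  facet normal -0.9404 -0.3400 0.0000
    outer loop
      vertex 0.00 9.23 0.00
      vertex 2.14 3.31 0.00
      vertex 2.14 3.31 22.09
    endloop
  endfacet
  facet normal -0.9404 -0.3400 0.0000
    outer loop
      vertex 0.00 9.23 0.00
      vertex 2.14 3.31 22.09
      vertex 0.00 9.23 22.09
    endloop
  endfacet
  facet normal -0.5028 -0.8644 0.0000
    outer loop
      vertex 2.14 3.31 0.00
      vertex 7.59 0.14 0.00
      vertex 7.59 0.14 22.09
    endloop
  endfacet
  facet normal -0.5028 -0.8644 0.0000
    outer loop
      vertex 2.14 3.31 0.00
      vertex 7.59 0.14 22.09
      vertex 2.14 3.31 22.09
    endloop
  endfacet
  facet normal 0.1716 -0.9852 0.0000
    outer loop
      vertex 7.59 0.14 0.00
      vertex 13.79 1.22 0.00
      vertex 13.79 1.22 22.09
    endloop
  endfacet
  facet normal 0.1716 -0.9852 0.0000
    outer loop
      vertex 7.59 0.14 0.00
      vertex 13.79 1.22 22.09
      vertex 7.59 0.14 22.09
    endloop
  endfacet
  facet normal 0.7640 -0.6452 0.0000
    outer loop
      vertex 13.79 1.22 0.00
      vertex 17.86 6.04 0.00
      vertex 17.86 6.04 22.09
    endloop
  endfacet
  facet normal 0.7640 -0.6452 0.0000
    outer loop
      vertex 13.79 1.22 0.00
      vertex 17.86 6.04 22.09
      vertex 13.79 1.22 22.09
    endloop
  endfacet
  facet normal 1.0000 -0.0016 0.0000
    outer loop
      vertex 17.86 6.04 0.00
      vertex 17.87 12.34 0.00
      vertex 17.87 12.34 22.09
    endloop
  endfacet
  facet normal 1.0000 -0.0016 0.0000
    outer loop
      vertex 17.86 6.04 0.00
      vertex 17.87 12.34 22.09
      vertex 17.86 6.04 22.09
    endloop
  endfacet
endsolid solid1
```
; perimeter-only toolpath
G21 ; units = mm
G90 ; absolute positioning
G28 ; home
; layer 1
G0 Z4.42
G0 X17.87 Y12.34
G1 X13.84 Y17.17
G1 X7.63 Y18.28
G1 X2.17 Y15.15
G1 X0.00 Y9.23
G1 X2.14 Y3.31
G1 X7.59 Y0.14
G1 X13.79 Y1.22
G1 X17.86 Y6.04
G1 X17.87 Y12.34
; layer 2
G0 Z8.84
G0 X17.87 Y12.34
G1 X13.84 Y17.17
G1 X7.63 Y18.28
G1 X2.17 Y15.15
G1 X0.00 Y9.23
G1 X2.14 Y3.31
G1 X7.59 Y0.14
G1 X13.79 Y1.22
G1 X17.86 Y6.04
G1 X17.87 Y12.34
; layer 3
G0 Z13.25
G0 X17.87 Y12.34
G1 X13.84 Y17.17
G1 X7.63 Y18.28
G1 X2.17 Y15.15
G1 X0.00 Y9.23
G1 X2.14 Y3.31
G1 X7.59 Y0.14
G1 X13.79 Y1.22
G1 X17.86 Y6.04
G1 X17.87 Y12.34
; layer 4
G0 Z17.67
G0 X17.87 Y12.34
G1 X13.84 Y17.17
G1 X7.63 Y18.28
G1 X2.17 Y15.15
G1 X0.00 Y9.23
G1 X2.14 Y3.31
G1 X7.59 Y0.14
G1 X13.79 Y1.22
G1 X17.86 Y6.04
G1 X17.87 Y12.34
; layer 5
G0 Z22.09
G0 X17.87 Y12.34
G1 X13.84 Y17.17
G1 X7.63 Y18.28
G1 X2.17 Y15.15
G1 X0.00 Y9.23
G1 X2.14 Y3.31
G1 X7.59 Y0.14
G1 X13.79 Y1.22
G1 X17.86 Y6.04
G1 X17.87 Y12.34
M2 ; end

The solid is a regular 9-sided prism (a cylinder approximated with 9 flat sides), circumscribed radius ≈ 9.21 mm, height ≈ 22.1 mm. Slicing at Δz = 4.42 mm — 5 equal slices spanning the solid's height, so layer i sits at z = i·h/5 — gives 5 non-empty perimeters. Each is a 9-segment closed polygon; G0 lifts to the layer z and rapids to the start vertex, then G1 traces the edges.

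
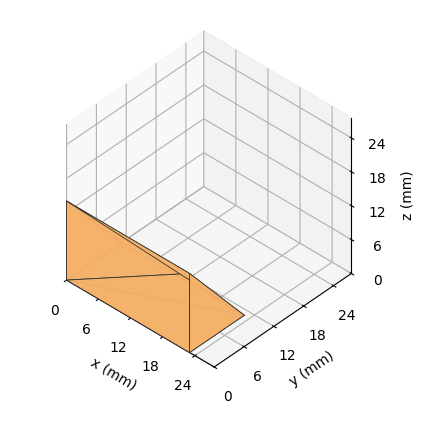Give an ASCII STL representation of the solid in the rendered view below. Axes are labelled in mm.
Reading the render: the shape is a wedge (ramp): 23 × 11 mm base, rising to 14 mm along the y=0 edge and sloping linearly to z=0 at y=11 (dimensions read to the nearest mm from the axis ticks). For the STL, each face is triangulated and given an outward normal.

solid part
  facet normal 0.0000 0.0000 -1.0000
    outer loop
      vertex 23.00 11.00 0.00
      vertex 23.00 0.00 0.00
      vertex 0.00 0.00 0.00
    endloop
  endfacet
  facet normal 0.0000 0.0000 -1.0000
    outer loop
      vertex 0.00 11.00 0.00
      vertex 23.00 11.00 0.00
      vertex 0.00 0.00 0.00
    endloop
  endfacet
  facet normal 0.0000 -1.0000 0.0000
    outer loop
      vertex 0.00 0.00 0.00
      vertex 23.00 0.00 0.00
      vertex 23.00 0.00 14.00
    endloop
  endfacet
  facet normal 0.0000 -1.0000 0.0000
    outer loop
      vertex 0.00 0.00 0.00
      vertex 23.00 0.00 14.00
      vertex 0.00 0.00 14.00
    endloop
  endfacet
  facet normal 0.0000 0.7863 0.6178
    outer loop
      vertex 0.00 0.00 14.00
      vertex 23.00 0.00 14.00
      vertex 23.00 11.00 0.00
    endloop
  endfacet
  facet normal 0.0000 0.7863 0.6178
    outer loop
      vertex 0.00 0.00 14.00
      vertex 23.00 11.00 0.00
      vertex 0.00 11.00 0.00
    endloop
  endfacet
  facet normal -1.0000 0.0000 0.0000
    outer loop
      vertex 0.00 0.00 14.00
      vertex 0.00 11.00 0.00
      vertex 0.00 0.00 0.00
    endloop
  endfacet
  facet normal 1.0000 0.0000 0.0000
    outer loop
      vertex 23.00 0.00 0.00
      vertex 23.00 11.00 0.00
      vertex 23.00 0.00 14.00
    endloop
  endfacet
endsolid part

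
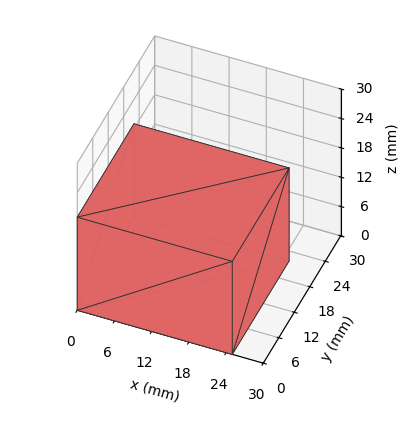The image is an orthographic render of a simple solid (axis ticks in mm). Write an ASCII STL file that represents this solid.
Reading the render: the shape is a rectangular box, roughly 25 × 22 mm footprint and 19 mm tall (dimensions read to the nearest mm from the axis ticks). For the STL, each face is triangulated and given an outward normal.

solid part
  facet normal 0.0000 0.0000 -1.0000
    outer loop
      vertex 25.000 22.000 0.000
      vertex 25.000 0.000 0.000
      vertex 0.000 0.000 0.000
    endloop
  endfacet
  facet normal 0.0000 0.0000 -1.0000
    outer loop
      vertex 0.000 22.000 0.000
      vertex 25.000 22.000 0.000
      vertex 0.000 0.000 0.000
    endloop
  endfacet
  facet normal 0.0000 0.0000 1.0000
    outer loop
      vertex 0.000 0.000 19.000
      vertex 25.000 0.000 19.000
      vertex 25.000 22.000 19.000
    endloop
  endfacet
  facet normal 0.0000 0.0000 1.0000
    outer loop
      vertex 0.000 0.000 19.000
      vertex 25.000 22.000 19.000
      vertex 0.000 22.000 19.000
    endloop
  endfacet
  facet normal 0.0000 -1.0000 0.0000
    outer loop
      vertex 0.000 0.000 0.000
      vertex 25.000 0.000 0.000
      vertex 25.000 0.000 19.000
    endloop
  endfacet
  facet normal 0.0000 -1.0000 0.0000
    outer loop
      vertex 0.000 0.000 0.000
      vertex 25.000 0.000 19.000
      vertex 0.000 0.000 19.000
    endloop
  endfacet
  facet normal 0.0000 1.0000 0.0000
    outer loop
      vertex 25.000 22.000 19.000
      vertex 25.000 22.000 0.000
      vertex 0.000 22.000 0.000
    endloop
  endfacet
  facet normal 0.0000 1.0000 0.0000
    outer loop
      vertex 0.000 22.000 19.000
      vertex 25.000 22.000 19.000
      vertex 0.000 22.000 0.000
    endloop
  endfacet
  facet normal -1.0000 0.0000 0.0000
    outer loop
      vertex 0.000 22.000 19.000
      vertex 0.000 22.000 0.000
      vertex 0.000 0.000 0.000
    endloop
  endfacet
  facet normal -1.0000 0.0000 0.0000
    outer loop
      vertex 0.000 0.000 19.000
      vertex 0.000 22.000 19.000
      vertex 0.000 0.000 0.000
    endloop
  endfacet
  facet normal 1.0000 0.0000 0.0000
    outer loop
      vertex 25.000 0.000 0.000
      vertex 25.000 22.000 0.000
      vertex 25.000 22.000 19.000
    endloop
  endfacet
  facet normal 1.0000 0.0000 0.0000
    outer loop
      vertex 25.000 0.000 0.000
      vertex 25.000 22.000 19.000
      vertex 25.000 0.000 19.000
    endloop
  endfacet
endsolid part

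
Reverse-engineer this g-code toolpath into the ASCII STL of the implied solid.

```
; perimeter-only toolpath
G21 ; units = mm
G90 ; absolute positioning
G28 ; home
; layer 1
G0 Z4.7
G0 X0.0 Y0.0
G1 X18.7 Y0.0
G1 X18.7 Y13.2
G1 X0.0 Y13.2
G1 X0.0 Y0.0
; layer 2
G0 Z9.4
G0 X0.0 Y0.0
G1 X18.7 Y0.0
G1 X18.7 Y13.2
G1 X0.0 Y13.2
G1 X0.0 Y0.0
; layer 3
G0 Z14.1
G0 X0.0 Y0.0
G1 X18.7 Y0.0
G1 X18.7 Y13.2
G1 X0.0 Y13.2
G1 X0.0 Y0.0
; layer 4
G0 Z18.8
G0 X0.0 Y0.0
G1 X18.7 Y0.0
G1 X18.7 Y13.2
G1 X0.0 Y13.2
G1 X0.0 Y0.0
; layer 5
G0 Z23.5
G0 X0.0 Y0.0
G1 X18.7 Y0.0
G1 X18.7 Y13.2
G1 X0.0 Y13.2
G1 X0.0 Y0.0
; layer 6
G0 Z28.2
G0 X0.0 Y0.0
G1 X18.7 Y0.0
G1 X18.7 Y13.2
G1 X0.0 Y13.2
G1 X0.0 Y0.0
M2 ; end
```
solid part
  facet normal 0.0000 0.0000 -1.0000
    outer loop
      vertex 18.7 13.2 0.0
      vertex 18.7 0.0 0.0
      vertex 0.0 0.0 0.0
    endloop
  endfacet
  facet normal 0.0000 0.0000 -1.0000
    outer loop
      vertex 0.0 13.2 0.0
      vertex 18.7 13.2 0.0
      vertex 0.0 0.0 0.0
    endloop
  endfacet
  facet normal 0.0000 0.0000 1.0000
    outer loop
      vertex 0.0 0.0 28.2
      vertex 18.7 0.0 28.2
      vertex 18.7 13.2 28.2
    endloop
  endfacet
  facet normal 0.0000 0.0000 1.0000
    outer loop
      vertex 0.0 0.0 28.2
      vertex 18.7 13.2 28.2
      vertex 0.0 13.2 28.2
    endloop
  endfacet
  facet normal 0.0000 -1.0000 0.0000
    outer loop
      vertex 0.0 0.0 0.0
      vertex 18.7 0.0 0.0
      vertex 18.7 0.0 28.2
    endloop
  endfacet
  facet normal 0.0000 -1.0000 0.0000
    outer loop
      vertex 0.0 0.0 0.0
      vertex 18.7 0.0 28.2
      vertex 0.0 0.0 28.2
    endloop
  endfacet
  facet normal 0.0000 1.0000 0.0000
    outer loop
      vertex 18.7 13.2 28.2
      vertex 18.7 13.2 0.0
      vertex 0.0 13.2 0.0
    endloop
  endfacet
  facet normal 0.0000 1.0000 0.0000
    outer loop
      vertex 0.0 13.2 28.2
      vertex 18.7 13.2 28.2
      vertex 0.0 13.2 0.0
    endloop
  endfacet
  facet normal -1.0000 0.0000 0.0000
    outer loop
      vertex 0.0 13.2 28.2
      vertex 0.0 13.2 0.0
      vertex 0.0 0.0 0.0
    endloop
  endfacet
  facet normal -1.0000 0.0000 0.0000
    outer loop
      vertex 0.0 0.0 28.2
      vertex 0.0 13.2 28.2
      vertex 0.0 0.0 0.0
    endloop
  endfacet
  facet normal 1.0000 0.0000 0.0000
    outer loop
      vertex 18.7 0.0 0.0
      vertex 18.7 13.2 0.0
      vertex 18.7 13.2 28.2
    endloop
  endfacet
  facet normal 1.0000 0.0000 0.0000
    outer loop
      vertex 18.7 0.0 0.0
      vertex 18.7 13.2 28.2
      vertex 18.7 0.0 28.2
    endloop
  endfacet
endsolid part

The G0 Z moves step by Δz≈4.7 mm. Every layer's G1 loop is the same polygon, so the solid is a straight extrusion of it from z=0 to z≈28.2. Closing with flat bottom and top caps and triangulating gives 12 facets — a rectangular box, roughly 18.7 × 13.2 mm footprint and 28.2 mm tall.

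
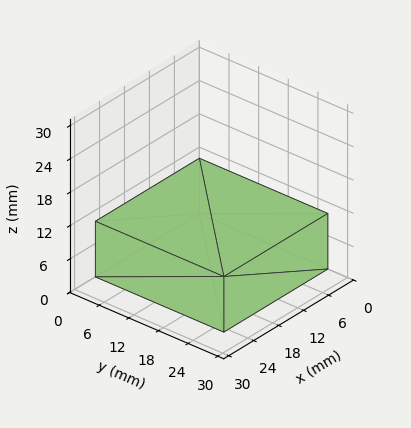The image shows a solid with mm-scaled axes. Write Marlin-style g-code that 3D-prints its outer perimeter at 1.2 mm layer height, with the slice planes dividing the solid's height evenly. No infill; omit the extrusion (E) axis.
Reading the render: the shape is a rectangular box, roughly 25 × 26 mm footprint and 10 mm tall (dimensions read to the nearest mm from the axis ticks). For the g-code, the solid's height is divided into equal slices at the stated Δz and each level perimeter traced with G1 moves after a G0 lift.

; perimeter-only toolpath
G21 ; units = mm
G90 ; absolute positioning
G28 ; home
; layer 1
G0 Z1.2
G0 X0.0 Y0.0
G1 X25.0 Y0.0
G1 X25.0 Y26.0
G1 X0.0 Y26.0
G1 X0.0 Y0.0
; layer 2
G0 Z2.5
G0 X0.0 Y0.0
G1 X25.0 Y0.0
G1 X25.0 Y26.0
G1 X0.0 Y26.0
G1 X0.0 Y0.0
; layer 3
G0 Z3.8
G0 X0.0 Y0.0
G1 X25.0 Y0.0
G1 X25.0 Y26.0
G1 X0.0 Y26.0
G1 X0.0 Y0.0
; layer 4
G0 Z5.0
G0 X0.0 Y0.0
G1 X25.0 Y0.0
G1 X25.0 Y26.0
G1 X0.0 Y26.0
G1 X0.0 Y0.0
; layer 5
G0 Z6.2
G0 X0.0 Y0.0
G1 X25.0 Y0.0
G1 X25.0 Y26.0
G1 X0.0 Y26.0
G1 X0.0 Y0.0
; layer 6
G0 Z7.5
G0 X0.0 Y0.0
G1 X25.0 Y0.0
G1 X25.0 Y26.0
G1 X0.0 Y26.0
G1 X0.0 Y0.0
; layer 7
G0 Z8.8
G0 X0.0 Y0.0
G1 X25.0 Y0.0
G1 X25.0 Y26.0
G1 X0.0 Y26.0
G1 X0.0 Y0.0
; layer 8
G0 Z10.0
G0 X0.0 Y0.0
G1 X25.0 Y0.0
G1 X25.0 Y26.0
G1 X0.0 Y26.0
G1 X0.0 Y0.0
M2 ; end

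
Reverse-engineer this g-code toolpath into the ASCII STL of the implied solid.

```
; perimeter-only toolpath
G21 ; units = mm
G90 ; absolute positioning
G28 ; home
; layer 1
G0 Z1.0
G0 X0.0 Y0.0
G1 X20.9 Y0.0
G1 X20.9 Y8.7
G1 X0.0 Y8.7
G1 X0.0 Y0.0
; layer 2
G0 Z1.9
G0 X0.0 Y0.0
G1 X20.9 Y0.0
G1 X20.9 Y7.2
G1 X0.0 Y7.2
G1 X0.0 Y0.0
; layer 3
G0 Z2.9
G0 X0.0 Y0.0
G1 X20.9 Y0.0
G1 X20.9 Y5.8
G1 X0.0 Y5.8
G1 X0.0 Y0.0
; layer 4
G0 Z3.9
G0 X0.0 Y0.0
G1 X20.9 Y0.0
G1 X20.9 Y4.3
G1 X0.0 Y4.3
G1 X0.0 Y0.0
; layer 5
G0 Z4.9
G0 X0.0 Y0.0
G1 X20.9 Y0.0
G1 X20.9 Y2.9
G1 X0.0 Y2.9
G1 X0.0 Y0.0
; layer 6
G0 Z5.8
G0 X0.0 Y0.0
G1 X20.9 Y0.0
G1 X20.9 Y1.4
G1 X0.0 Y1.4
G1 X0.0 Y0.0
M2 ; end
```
solid part
  facet normal 0.0000 0.0000 -1.0000
    outer loop
      vertex 20.9 10.1 0.0
      vertex 20.9 0.0 0.0
      vertex 0.0 0.0 0.0
    endloop
  endfacet
  facet normal 0.0000 0.0000 -1.0000
    outer loop
      vertex 0.0 10.1 0.0
      vertex 20.9 10.1 0.0
      vertex 0.0 0.0 0.0
    endloop
  endfacet
  facet normal 0.0000 -1.0000 0.0000
    outer loop
      vertex 0.0 0.0 0.0
      vertex 20.9 0.0 0.0
      vertex 20.9 0.0 6.8
    endloop
  endfacet
  facet normal 0.0000 -1.0000 0.0000
    outer loop
      vertex 0.0 0.0 0.0
      vertex 20.9 0.0 6.8
      vertex 0.0 0.0 6.8
    endloop
  endfacet
  facet normal 0.0000 0.5585 0.8295
    outer loop
      vertex 0.0 0.0 6.8
      vertex 20.9 0.0 6.8
      vertex 20.9 10.1 0.0
    endloop
  endfacet
  facet normal 0.0000 0.5585 0.8295
    outer loop
      vertex 0.0 0.0 6.8
      vertex 20.9 10.1 0.0
      vertex 0.0 10.1 0.0
    endloop
  endfacet
  facet normal -1.0000 0.0000 0.0000
    outer loop
      vertex 0.0 0.0 6.8
      vertex 0.0 10.1 0.0
      vertex 0.0 0.0 0.0
    endloop
  endfacet
  facet normal 1.0000 0.0000 0.0000
    outer loop
      vertex 20.9 0.0 0.0
      vertex 20.9 10.1 0.0
      vertex 20.9 0.0 6.8
    endloop
  endfacet
endsolid part

The G0 Z moves step by Δz≈1.0 mm. The G1 loops shrink linearly with z, so the solid tapers from its base footprint up to z≈6.8. Closing with a flat bottom cap and the tapered top and triangulating gives 8 facets — a wedge (ramp): 20.9 × 10.1 mm base, rising to 6.8 mm along the y=0 edge and sloping linearly to z=0 at y=10.1.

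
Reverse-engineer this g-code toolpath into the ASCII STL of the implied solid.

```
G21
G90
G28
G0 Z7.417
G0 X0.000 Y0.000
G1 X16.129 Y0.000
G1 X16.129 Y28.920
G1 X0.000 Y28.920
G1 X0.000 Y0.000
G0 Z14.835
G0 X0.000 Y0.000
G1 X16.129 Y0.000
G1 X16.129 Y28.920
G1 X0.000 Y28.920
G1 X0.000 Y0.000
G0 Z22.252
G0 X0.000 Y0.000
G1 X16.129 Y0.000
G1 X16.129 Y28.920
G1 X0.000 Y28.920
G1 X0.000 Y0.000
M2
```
solid part
  facet normal 0.0000 0.0000 -1.0000
    outer loop
      vertex 16.129 28.920 0.000
      vertex 16.129 0.000 0.000
      vertex 0.000 0.000 0.000
    endloop
  endfacet
  facet normal 0.0000 0.0000 -1.0000
    outer loop
      vertex 0.000 28.920 0.000
      vertex 16.129 28.920 0.000
      vertex 0.000 0.000 0.000
    endloop
  endfacet
  facet normal 0.0000 0.0000 1.0000
    outer loop
      vertex 0.000 0.000 22.252
      vertex 16.129 0.000 22.252
      vertex 16.129 28.920 22.252
    endloop
  endfacet
  facet normal 0.0000 0.0000 1.0000
    outer loop
      vertex 0.000 0.000 22.252
      vertex 16.129 28.920 22.252
      vertex 0.000 28.920 22.252
    endloop
  endfacet
  facet normal 0.0000 -1.0000 0.0000
    outer loop
      vertex 0.000 0.000 0.000
      vertex 16.129 0.000 0.000
      vertex 16.129 0.000 22.252
    endloop
  endfacet
  facet normal 0.0000 -1.0000 0.0000
    outer loop
      vertex 0.000 0.000 0.000
      vertex 16.129 0.000 22.252
      vertex 0.000 0.000 22.252
    endloop
  endfacet
  facet normal 0.0000 1.0000 0.0000
    outer loop
      vertex 16.129 28.920 22.252
      vertex 16.129 28.920 0.000
      vertex 0.000 28.920 0.000
    endloop
  endfacet
  facet normal 0.0000 1.0000 0.0000
    outer loop
      vertex 0.000 28.920 22.252
      vertex 16.129 28.920 22.252
      vertex 0.000 28.920 0.000
    endloop
  endfacet
  facet normal -1.0000 0.0000 0.0000
    outer loop
      vertex 0.000 28.920 22.252
      vertex 0.000 28.920 0.000
      vertex 0.000 0.000 0.000
    endloop
  endfacet
  facet normal -1.0000 0.0000 0.0000
    outer loop
      vertex 0.000 0.000 22.252
      vertex 0.000 28.920 22.252
      vertex 0.000 0.000 0.000
    endloop
  endfacet
  facet normal 1.0000 0.0000 0.0000
    outer loop
      vertex 16.129 0.000 0.000
      vertex 16.129 28.920 0.000
      vertex 16.129 28.920 22.252
    endloop
  endfacet
  facet normal 1.0000 0.0000 0.0000
    outer loop
      vertex 16.129 0.000 0.000
      vertex 16.129 28.920 22.252
      vertex 16.129 0.000 22.252
    endloop
  endfacet
endsolid part

The G0 Z moves step by Δz≈7.417 mm. Every layer's G1 loop is the same polygon, so the solid is a straight extrusion of it from z=0 to z≈22.3. Closing with flat bottom and top caps and triangulating gives 12 facets — a rectangular box, roughly 16.1 × 28.9 mm footprint and 22.3 mm tall.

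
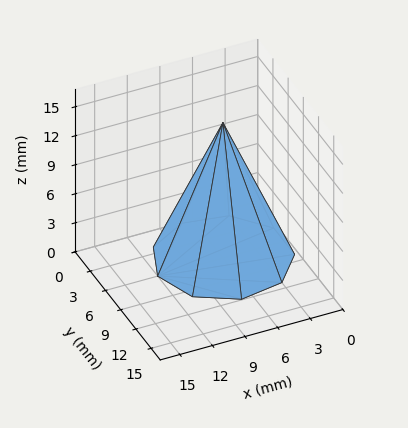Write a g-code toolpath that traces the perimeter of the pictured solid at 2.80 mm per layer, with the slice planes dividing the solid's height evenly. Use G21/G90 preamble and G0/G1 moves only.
Reading the render: the shape is a regular 9-sided pyramid, base circumscribed radius ≈ 6 mm, apex at z ≈ 14 mm (dimensions read to the nearest mm from the axis ticks). For the g-code, the solid's height is divided into equal slices at the stated Δz and each level perimeter traced with G1 moves after a G0 lift.

; perimeter-only toolpath
G21 ; units = mm
G90 ; absolute positioning
G28 ; home
; layer 1
G0 Z2.80
G0 X10.80 Y6.00
G1 X9.68 Y9.09
G1 X6.83 Y10.73
G1 X3.60 Y10.16
G1 X1.49 Y7.64
G1 X1.49 Y4.36
G1 X3.60 Y1.84
G1 X6.83 Y1.27
G1 X9.68 Y2.91
G1 X10.80 Y6.00
; layer 2
G0 Z5.60
G0 X9.60 Y6.00
G1 X8.76 Y8.32
G1 X6.62 Y9.55
G1 X4.20 Y9.12
G1 X2.62 Y7.23
G1 X2.62 Y4.77
G1 X4.20 Y2.88
G1 X6.62 Y2.45
G1 X8.76 Y3.68
G1 X9.60 Y6.00
; layer 3
G0 Z8.40
G0 X8.40 Y6.00
G1 X7.84 Y7.54
G1 X6.42 Y8.36
G1 X4.80 Y8.08
G1 X3.74 Y6.82
G1 X3.74 Y5.18
G1 X4.80 Y3.92
G1 X6.42 Y3.64
G1 X7.84 Y4.46
G1 X8.40 Y6.00
; layer 4
G0 Z11.20
G0 X7.20 Y6.00
G1 X6.92 Y6.77
G1 X6.21 Y7.18
G1 X5.40 Y7.04
G1 X4.87 Y6.41
G1 X4.87 Y5.59
G1 X5.40 Y4.96
G1 X6.21 Y4.82
G1 X6.92 Y5.23
G1 X7.20 Y6.00
M2 ; end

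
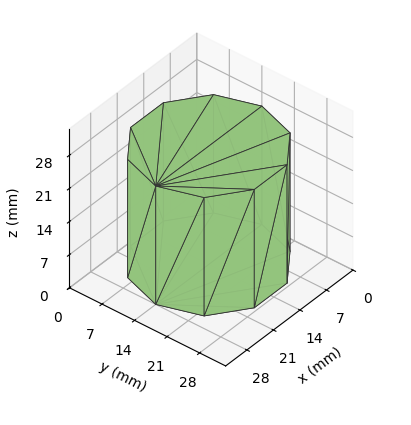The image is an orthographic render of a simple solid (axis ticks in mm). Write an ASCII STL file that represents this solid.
Reading the render: the shape is a regular 10-sided prism (a cylinder approximated with 10 flat sides), circumscribed radius ≈ 14 mm, height ≈ 25 mm (dimensions read to the nearest mm from the axis ticks). For the STL, each face is triangulated and given an outward normal.

solid part
  facet normal 0.0000 0.0000 -1.0000
    outer loop
      vertex 18.33 27.31 0.00
      vertex 25.33 22.23 0.00
      vertex 28.00 14.00 0.00
    endloop
  endfacet
  facet normal 0.0000 0.0000 -1.0000
    outer loop
      vertex 9.67 27.31 0.00
      vertex 18.33 27.31 0.00
      vertex 28.00 14.00 0.00
    endloop
  endfacet
  facet normal 0.0000 0.0000 -1.0000
    outer loop
      vertex 2.67 22.23 0.00
      vertex 9.67 27.31 0.00
      vertex 28.00 14.00 0.00
    endloop
  endfacet
  facet normal 0.0000 0.0000 -1.0000
    outer loop
      vertex 0.00 14.00 0.00
      vertex 2.67 22.23 0.00
      vertex 28.00 14.00 0.00
    endloop
  endfacet
  facet normal 0.0000 0.0000 -1.0000
    outer loop
      vertex 2.67 5.77 0.00
      vertex 0.00 14.00 0.00
      vertex 28.00 14.00 0.00
    endloop
  endfacet
  facet normal 0.0000 0.0000 -1.0000
    outer loop
      vertex 9.67 0.69 0.00
      vertex 2.67 5.77 0.00
      vertex 28.00 14.00 0.00
    endloop
  endfacet
  facet normal 0.0000 0.0000 -1.0000
    outer loop
      vertex 18.33 0.69 0.00
      vertex 9.67 0.69 0.00
      vertex 28.00 14.00 0.00
    endloop
  endfacet
  facet normal 0.0000 0.0000 -1.0000
    outer loop
      vertex 25.33 5.77 0.00
      vertex 18.33 0.69 0.00
      vertex 28.00 14.00 0.00
    endloop
  endfacet
  facet normal 0.0000 0.0000 1.0000
    outer loop
      vertex 28.00 14.00 25.00
      vertex 25.33 22.23 25.00
      vertex 18.33 27.31 25.00
    endloop
  endfacet
  facet normal 0.0000 0.0000 1.0000
    outer loop
      vertex 28.00 14.00 25.00
      vertex 18.33 27.31 25.00
      vertex 9.67 27.31 25.00
    endloop
  endfacet
  facet normal 0.0000 0.0000 1.0000
    outer loop
      vertex 28.00 14.00 25.00
      vertex 9.67 27.31 25.00
      vertex 2.67 22.23 25.00
    endloop
  endfacet
  facet normal 0.0000 0.0000 1.0000
    outer loop
      vertex 28.00 14.00 25.00
      vertex 2.67 22.23 25.00
      vertex 0.00 14.00 25.00
    endloop
  endfacet
  facet normal 0.0000 0.0000 1.0000
    outer loop
      vertex 28.00 14.00 25.00
      vertex 0.00 14.00 25.00
      vertex 2.67 5.77 25.00
    endloop
  endfacet
  facet normal 0.0000 0.0000 1.0000
    outer loop
      vertex 28.00 14.00 25.00
      vertex 2.67 5.77 25.00
      vertex 9.67 0.69 25.00
    endloop
  endfacet
  facet normal 0.0000 0.0000 1.0000
    outer loop
      vertex 28.00 14.00 25.00
      vertex 9.67 0.69 25.00
      vertex 18.33 0.69 25.00
    endloop
  endfacet
  facet normal 0.0000 0.0000 1.0000
    outer loop
      vertex 28.00 14.00 25.00
      vertex 18.33 0.69 25.00
      vertex 25.33 5.77 25.00
    endloop
  endfacet
  facet normal 0.9512 0.3086 0.0000
    outer loop
      vertex 28.00 14.00 0.00
      vertex 25.33 22.23 0.00
      vertex 25.33 22.23 25.00
    endloop
  endfacet
  facet normal 0.9512 0.3086 0.0000
    outer loop
      vertex 28.00 14.00 0.00
      vertex 25.33 22.23 25.00
      vertex 28.00 14.00 25.00
    endloop
  endfacet
  facet normal 0.5873 0.8093 0.0000
    outer loop
      vertex 25.33 22.23 0.00
      vertex 18.33 27.31 0.00
      vertex 18.33 27.31 25.00
    endloop
  endfacet
  facet normal 0.5873 0.8093 0.0000
    outer loop
      vertex 25.33 22.23 0.00
      vertex 18.33 27.31 25.00
      vertex 25.33 22.23 25.00
    endloop
  endfacet
  facet normal 0.0000 1.0000 0.0000
    outer loop
      vertex 18.33 27.31 0.00
      vertex 9.67 27.31 0.00
      vertex 9.67 27.31 25.00
    endloop
  endfacet
  facet normal 0.0000 1.0000 0.0000
    outer loop
      vertex 18.33 27.31 0.00
      vertex 9.67 27.31 25.00
      vertex 18.33 27.31 25.00
    endloop
  endfacet
  facet normal -0.5873 0.8093 0.0000
    outer loop
      vertex 9.67 27.31 0.00
      vertex 2.67 22.23 0.00
      vertex 2.67 22.23 25.00
    endloop
  endfacet
  facet normal -0.5873 0.8093 0.0000
    outer loop
      vertex 9.67 27.31 0.00
      vertex 2.67 22.23 25.00
      vertex 9.67 27.31 25.00
    endloop
  endfacet
  facet normal -0.9512 0.3086 0.0000
    outer loop
      vertex 2.67 22.23 0.00
      vertex 0.00 14.00 0.00
      vertex 0.00 14.00 25.00
    endloop
  endfacet
  facet normal -0.9512 0.3086 0.0000
    outer loop
      vertex 2.67 22.23 0.00
      vertex 0.00 14.00 25.00
      vertex 2.67 22.23 25.00
    endloop
  endfacet
  facet normal -0.9512 -0.3086 0.0000
    outer loop
      vertex 0.00 14.00 0.00
      vertex 2.67 5.77 0.00
      vertex 2.67 5.77 25.00
    endloop
  endfacet
  facet normal -0.9512 -0.3086 0.0000
    outer loop
      vertex 0.00 14.00 0.00
      vertex 2.67 5.77 25.00
      vertex 0.00 14.00 25.00
    endloop
  endfacet
  facet normal -0.5873 -0.8093 0.0000
    outer loop
      vertex 2.67 5.77 0.00
      vertex 9.67 0.69 0.00
      vertex 9.67 0.69 25.00
    endloop
  endfacet
  facet normal -0.5873 -0.8093 0.0000
    outer loop
      vertex 2.67 5.77 0.00
      vertex 9.67 0.69 25.00
      vertex 2.67 5.77 25.00
    endloop
  endfacet
  facet normal 0.0000 -1.0000 0.0000
    outer loop
      vertex 9.67 0.69 0.00
      vertex 18.33 0.69 0.00
      vertex 18.33 0.69 25.00
    endloop
  endfacet
  facet normal 0.0000 -1.0000 0.0000
    outer loop
      vertex 9.67 0.69 0.00
      vertex 18.33 0.69 25.00
      vertex 9.67 0.69 25.00
    endloop
  endfacet
  facet normal 0.5873 -0.8093 0.0000
    outer loop
      vertex 18.33 0.69 0.00
      vertex 25.33 5.77 0.00
      vertex 25.33 5.77 25.00
    endloop
  endfacet
  facet normal 0.5873 -0.8093 0.0000
    outer loop
      vertex 18.33 0.69 0.00
      vertex 25.33 5.77 25.00
      vertex 18.33 0.69 25.00
    endloop
  endfacet
  facet normal 0.9512 -0.3086 0.0000
    outer loop
      vertex 25.33 5.77 0.00
      vertex 28.00 14.00 0.00
      vertex 28.00 14.00 25.00
    endloop
  endfacet
  facet normal 0.9512 -0.3086 0.0000
    outer loop
      vertex 25.33 5.77 0.00
      vertex 28.00 14.00 25.00
      vertex 25.33 5.77 25.00
    endloop
  endfacet
endsolid part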